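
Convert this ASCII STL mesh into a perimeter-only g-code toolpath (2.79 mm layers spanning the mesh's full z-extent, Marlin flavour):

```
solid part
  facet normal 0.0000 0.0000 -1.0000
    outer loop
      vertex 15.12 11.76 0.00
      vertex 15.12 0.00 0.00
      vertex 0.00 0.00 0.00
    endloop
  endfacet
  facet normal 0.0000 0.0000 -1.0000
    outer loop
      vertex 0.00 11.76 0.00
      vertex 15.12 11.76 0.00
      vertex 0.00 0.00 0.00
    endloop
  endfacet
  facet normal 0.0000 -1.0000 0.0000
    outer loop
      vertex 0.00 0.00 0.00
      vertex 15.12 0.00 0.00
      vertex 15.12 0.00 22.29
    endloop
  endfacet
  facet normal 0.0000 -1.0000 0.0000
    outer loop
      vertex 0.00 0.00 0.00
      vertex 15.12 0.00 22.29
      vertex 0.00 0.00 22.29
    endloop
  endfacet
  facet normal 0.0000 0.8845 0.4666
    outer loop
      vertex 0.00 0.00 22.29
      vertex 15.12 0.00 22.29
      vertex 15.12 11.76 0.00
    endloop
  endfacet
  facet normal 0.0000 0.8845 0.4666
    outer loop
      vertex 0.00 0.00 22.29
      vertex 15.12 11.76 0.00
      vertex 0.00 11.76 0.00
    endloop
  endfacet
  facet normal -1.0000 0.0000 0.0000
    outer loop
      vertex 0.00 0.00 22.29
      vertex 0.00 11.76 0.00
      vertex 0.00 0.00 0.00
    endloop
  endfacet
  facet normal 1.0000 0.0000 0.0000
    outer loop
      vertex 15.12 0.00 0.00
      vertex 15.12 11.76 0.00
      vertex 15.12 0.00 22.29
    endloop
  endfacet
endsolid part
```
; perimeter-only toolpath
G21 ; units = mm
G90 ; absolute positioning
G28 ; home
; layer 1
G0 Z2.79
G0 X0.00 Y0.00
G1 X15.12 Y0.00
G1 X15.12 Y10.29
G1 X0.00 Y10.29
G1 X0.00 Y0.00
; layer 2
G0 Z5.57
G0 X0.00 Y0.00
G1 X15.12 Y0.00
G1 X15.12 Y8.82
G1 X0.00 Y8.82
G1 X0.00 Y0.00
; layer 3
G0 Z8.36
G0 X0.00 Y0.00
G1 X15.12 Y0.00
G1 X15.12 Y7.35
G1 X0.00 Y7.35
G1 X0.00 Y0.00
; layer 4
G0 Z11.14
G0 X0.00 Y0.00
G1 X15.12 Y0.00
G1 X15.12 Y5.88
G1 X0.00 Y5.88
G1 X0.00 Y0.00
; layer 5
G0 Z13.93
G0 X0.00 Y0.00
G1 X15.12 Y0.00
G1 X15.12 Y4.41
G1 X0.00 Y4.41
G1 X0.00 Y0.00
; layer 6
G0 Z16.72
G0 X0.00 Y0.00
G1 X15.12 Y0.00
G1 X15.12 Y2.94
G1 X0.00 Y2.94
G1 X0.00 Y0.00
; layer 7
G0 Z19.50
G0 X0.00 Y0.00
G1 X15.12 Y0.00
G1 X15.12 Y1.47
G1 X0.00 Y1.47
G1 X0.00 Y0.00
M2 ; end

The solid is a wedge (ramp): 15.1 × 11.8 mm base, rising to 22.3 mm along the y=0 edge and sloping linearly to z=0 at y=11.8. Slicing at Δz = 2.79 mm — 8 equal slices spanning the solid's height, so layer i sits at z = i·h/8 — gives 7 non-empty perimeters. Each is a 4-segment closed polygon; G0 lifts to the layer z and rapids to the start vertex, then G1 traces the edges. The cross-section shrinks linearly with z (the slice at the apex is degenerate and omitted).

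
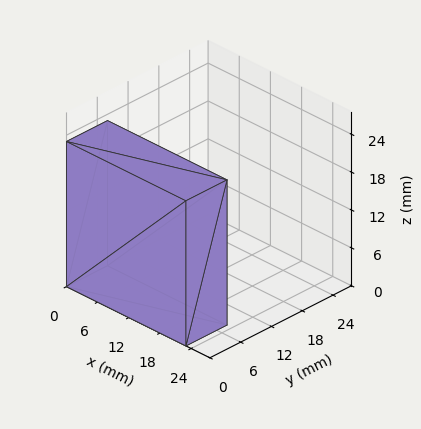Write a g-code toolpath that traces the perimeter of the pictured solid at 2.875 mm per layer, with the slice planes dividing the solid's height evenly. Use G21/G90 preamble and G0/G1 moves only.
Reading the render: the shape is a rectangular box, roughly 23 × 8 mm footprint and 23 mm tall (dimensions read to the nearest mm from the axis ticks). For the g-code, the solid's height is divided into equal slices at the stated Δz and each level perimeter traced with G1 moves after a G0 lift.

; perimeter-only toolpath
G21 ; units = mm
G90 ; absolute positioning
G28 ; home
; layer 1
G0 Z2.875
G0 X0.000 Y0.000
G1 X23.000 Y0.000
G1 X23.000 Y8.000
G1 X0.000 Y8.000
G1 X0.000 Y0.000
; layer 2
G0 Z5.750
G0 X0.000 Y0.000
G1 X23.000 Y0.000
G1 X23.000 Y8.000
G1 X0.000 Y8.000
G1 X0.000 Y0.000
; layer 3
G0 Z8.625
G0 X0.000 Y0.000
G1 X23.000 Y0.000
G1 X23.000 Y8.000
G1 X0.000 Y8.000
G1 X0.000 Y0.000
; layer 4
G0 Z11.500
G0 X0.000 Y0.000
G1 X23.000 Y0.000
G1 X23.000 Y8.000
G1 X0.000 Y8.000
G1 X0.000 Y0.000
; layer 5
G0 Z14.375
G0 X0.000 Y0.000
G1 X23.000 Y0.000
G1 X23.000 Y8.000
G1 X0.000 Y8.000
G1 X0.000 Y0.000
; layer 6
G0 Z17.250
G0 X0.000 Y0.000
G1 X23.000 Y0.000
G1 X23.000 Y8.000
G1 X0.000 Y8.000
G1 X0.000 Y0.000
; layer 7
G0 Z20.125
G0 X0.000 Y0.000
G1 X23.000 Y0.000
G1 X23.000 Y8.000
G1 X0.000 Y8.000
G1 X0.000 Y0.000
; layer 8
G0 Z23.000
G0 X0.000 Y0.000
G1 X23.000 Y0.000
G1 X23.000 Y8.000
G1 X0.000 Y8.000
G1 X0.000 Y0.000
M2 ; end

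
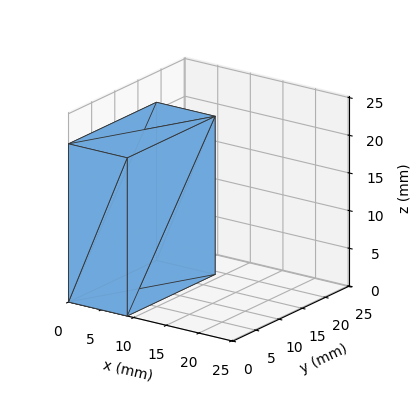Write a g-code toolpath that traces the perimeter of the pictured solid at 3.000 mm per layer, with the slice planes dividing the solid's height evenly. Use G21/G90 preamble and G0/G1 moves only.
Reading the render: the shape is a rectangular box, roughly 9 × 19 mm footprint and 21 mm tall (dimensions read to the nearest mm from the axis ticks). For the g-code, the solid's height is divided into equal slices at the stated Δz and each level perimeter traced with G1 moves after a G0 lift.

; perimeter-only toolpath
G21 ; units = mm
G90 ; absolute positioning
G28 ; home
; layer 1
G0 Z3.000
G0 X0.000 Y0.000
G1 X9.000 Y0.000
G1 X9.000 Y19.000
G1 X0.000 Y19.000
G1 X0.000 Y0.000
; layer 2
G0 Z6.000
G0 X0.000 Y0.000
G1 X9.000 Y0.000
G1 X9.000 Y19.000
G1 X0.000 Y19.000
G1 X0.000 Y0.000
; layer 3
G0 Z9.000
G0 X0.000 Y0.000
G1 X9.000 Y0.000
G1 X9.000 Y19.000
G1 X0.000 Y19.000
G1 X0.000 Y0.000
; layer 4
G0 Z12.000
G0 X0.000 Y0.000
G1 X9.000 Y0.000
G1 X9.000 Y19.000
G1 X0.000 Y19.000
G1 X0.000 Y0.000
; layer 5
G0 Z15.000
G0 X0.000 Y0.000
G1 X9.000 Y0.000
G1 X9.000 Y19.000
G1 X0.000 Y19.000
G1 X0.000 Y0.000
; layer 6
G0 Z18.000
G0 X0.000 Y0.000
G1 X9.000 Y0.000
G1 X9.000 Y19.000
G1 X0.000 Y19.000
G1 X0.000 Y0.000
; layer 7
G0 Z21.000
G0 X0.000 Y0.000
G1 X9.000 Y0.000
G1 X9.000 Y19.000
G1 X0.000 Y19.000
G1 X0.000 Y0.000
M2 ; end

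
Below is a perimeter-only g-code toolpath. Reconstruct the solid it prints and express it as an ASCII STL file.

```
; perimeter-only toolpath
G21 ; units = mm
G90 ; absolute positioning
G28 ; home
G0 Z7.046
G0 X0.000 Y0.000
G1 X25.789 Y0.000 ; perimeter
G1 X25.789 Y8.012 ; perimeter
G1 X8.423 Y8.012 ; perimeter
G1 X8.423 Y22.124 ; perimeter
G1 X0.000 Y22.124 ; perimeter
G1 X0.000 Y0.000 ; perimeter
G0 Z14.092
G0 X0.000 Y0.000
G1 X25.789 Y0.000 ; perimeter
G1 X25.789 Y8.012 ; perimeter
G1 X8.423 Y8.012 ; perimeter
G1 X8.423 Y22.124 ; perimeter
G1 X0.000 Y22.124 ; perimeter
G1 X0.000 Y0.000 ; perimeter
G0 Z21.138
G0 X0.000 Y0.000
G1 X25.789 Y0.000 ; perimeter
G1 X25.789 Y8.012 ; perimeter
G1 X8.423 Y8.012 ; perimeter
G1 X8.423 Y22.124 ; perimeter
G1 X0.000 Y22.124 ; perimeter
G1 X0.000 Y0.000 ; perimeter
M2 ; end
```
solid part
  facet normal 0.0000 0.0000 -1.0000
    outer loop
      vertex 25.789 8.012 0.000
      vertex 25.789 0.000 0.000
      vertex 0.000 0.000 0.000
    endloop
  endfacet
  facet normal 0.0000 0.0000 -1.0000
    outer loop
      vertex 8.423 8.012 0.000
      vertex 25.789 8.012 0.000
      vertex 0.000 0.000 0.000
    endloop
  endfacet
  facet normal 0.0000 0.0000 -1.0000
    outer loop
      vertex 8.423 22.124 0.000
      vertex 8.423 8.012 0.000
      vertex 0.000 0.000 0.000
    endloop
  endfacet
  facet normal 0.0000 0.0000 -1.0000
    outer loop
      vertex 0.000 22.124 0.000
      vertex 8.423 22.124 0.000
      vertex 0.000 0.000 0.000
    endloop
  endfacet
  facet normal 0.0000 0.0000 1.0000
    outer loop
      vertex 0.000 0.000 21.138
      vertex 25.789 0.000 21.138
      vertex 25.789 8.012 21.138
    endloop
  endfacet
  facet normal 0.0000 0.0000 1.0000
    outer loop
      vertex 0.000 0.000 21.138
      vertex 25.789 8.012 21.138
      vertex 8.423 8.012 21.138
    endloop
  endfacet
  facet normal 0.0000 0.0000 1.0000
    outer loop
      vertex 0.000 0.000 21.138
      vertex 8.423 8.012 21.138
      vertex 8.423 22.124 21.138
    endloop
  endfacet
  facet normal 0.0000 0.0000 1.0000
    outer loop
      vertex 0.000 0.000 21.138
      vertex 8.423 22.124 21.138
      vertex 0.000 22.124 21.138
    endloop
  endfacet
  facet normal 0.0000 -1.0000 0.0000
    outer loop
      vertex 0.000 0.000 0.000
      vertex 25.789 0.000 0.000
      vertex 25.789 0.000 21.138
    endloop
  endfacet
  facet normal 0.0000 -1.0000 0.0000
    outer loop
      vertex 0.000 0.000 0.000
      vertex 25.789 0.000 21.138
      vertex 0.000 0.000 21.138
    endloop
  endfacet
  facet normal 1.0000 0.0000 0.0000
    outer loop
      vertex 25.789 0.000 0.000
      vertex 25.789 8.012 0.000
      vertex 25.789 8.012 21.138
    endloop
  endfacet
  facet normal 1.0000 0.0000 0.0000
    outer loop
      vertex 25.789 0.000 0.000
      vertex 25.789 8.012 21.138
      vertex 25.789 0.000 21.138
    endloop
  endfacet
  facet normal 0.0000 1.0000 0.0000
    outer loop
      vertex 25.789 8.012 0.000
      vertex 8.423 8.012 0.000
      vertex 8.423 8.012 21.138
    endloop
  endfacet
  facet normal 0.0000 1.0000 0.0000
    outer loop
      vertex 25.789 8.012 0.000
      vertex 8.423 8.012 21.138
      vertex 25.789 8.012 21.138
    endloop
  endfacet
  facet normal 1.0000 0.0000 0.0000
    outer loop
      vertex 8.423 8.012 0.000
      vertex 8.423 22.124 0.000
      vertex 8.423 22.124 21.138
    endloop
  endfacet
  facet normal 1.0000 0.0000 0.0000
    outer loop
      vertex 8.423 8.012 0.000
      vertex 8.423 22.124 21.138
      vertex 8.423 8.012 21.138
    endloop
  endfacet
  facet normal 0.0000 1.0000 0.0000
    outer loop
      vertex 8.423 22.124 0.000
      vertex 0.000 22.124 0.000
      vertex 0.000 22.124 21.138
    endloop
  endfacet
  facet normal 0.0000 1.0000 0.0000
    outer loop
      vertex 8.423 22.124 0.000
      vertex 0.000 22.124 21.138
      vertex 8.423 22.124 21.138
    endloop
  endfacet
  facet normal -1.0000 0.0000 0.0000
    outer loop
      vertex 0.000 22.124 0.000
      vertex 0.000 0.000 0.000
      vertex 0.000 0.000 21.138
    endloop
  endfacet
  facet normal -1.0000 0.0000 0.0000
    outer loop
      vertex 0.000 22.124 0.000
      vertex 0.000 0.000 21.138
      vertex 0.000 22.124 21.138
    endloop
  endfacet
endsolid part

The G0 Z moves step by Δz≈7.046 mm. Every layer's G1 loop is the same polygon, so the solid is a straight extrusion of it from z=0 to z≈21.1. Closing with flat bottom and top caps and triangulating gives 20 facets — an L-shaped prism: outer 25.8 × 22.1 mm, arm thicknesses ≈ 8.01 mm (horizontal) and 8.42 mm (vertical), extruded 21.1 mm in z.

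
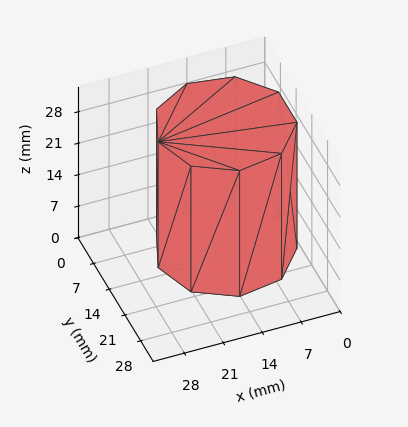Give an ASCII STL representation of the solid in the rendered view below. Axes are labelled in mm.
Reading the render: the shape is a regular 9-sided prism (a cylinder approximated with 9 flat sides), circumscribed radius ≈ 12 mm, height ≈ 28 mm (dimensions read to the nearest mm from the axis ticks). For the STL, each face is triangulated and given an outward normal.

solid part
  facet normal 0.0000 0.0000 -1.0000
    outer loop
      vertex 14.1 23.8 0.0
      vertex 21.2 19.7 0.0
      vertex 24.0 12.0 0.0
    endloop
  endfacet
  facet normal 0.0000 0.0000 -1.0000
    outer loop
      vertex 6.0 22.4 0.0
      vertex 14.1 23.8 0.0
      vertex 24.0 12.0 0.0
    endloop
  endfacet
  facet normal 0.0000 0.0000 -1.0000
    outer loop
      vertex 0.7 16.1 0.0
      vertex 6.0 22.4 0.0
      vertex 24.0 12.0 0.0
    endloop
  endfacet
  facet normal 0.0000 0.0000 -1.0000
    outer loop
      vertex 0.7 7.9 0.0
      vertex 0.7 16.1 0.0
      vertex 24.0 12.0 0.0
    endloop
  endfacet
  facet normal 0.0000 0.0000 -1.0000
    outer loop
      vertex 6.0 1.6 0.0
      vertex 0.7 7.9 0.0
      vertex 24.0 12.0 0.0
    endloop
  endfacet
  facet normal 0.0000 0.0000 -1.0000
    outer loop
      vertex 14.1 0.2 0.0
      vertex 6.0 1.6 0.0
      vertex 24.0 12.0 0.0
    endloop
  endfacet
  facet normal 0.0000 0.0000 -1.0000
    outer loop
      vertex 21.2 4.3 0.0
      vertex 14.1 0.2 0.0
      vertex 24.0 12.0 0.0
    endloop
  endfacet
  facet normal 0.0000 0.0000 1.0000
    outer loop
      vertex 24.0 12.0 28.0
      vertex 21.2 19.7 28.0
      vertex 14.1 23.8 28.0
    endloop
  endfacet
  facet normal 0.0000 0.0000 1.0000
    outer loop
      vertex 24.0 12.0 28.0
      vertex 14.1 23.8 28.0
      vertex 6.0 22.4 28.0
    endloop
  endfacet
  facet normal 0.0000 0.0000 1.0000
    outer loop
      vertex 24.0 12.0 28.0
      vertex 6.0 22.4 28.0
      vertex 0.7 16.1 28.0
    endloop
  endfacet
  facet normal 0.0000 0.0000 1.0000
    outer loop
      vertex 24.0 12.0 28.0
      vertex 0.7 16.1 28.0
      vertex 0.7 7.9 28.0
    endloop
  endfacet
  facet normal 0.0000 0.0000 1.0000
    outer loop
      vertex 24.0 12.0 28.0
      vertex 0.7 7.9 28.0
      vertex 6.0 1.6 28.0
    endloop
  endfacet
  facet normal 0.0000 0.0000 1.0000
    outer loop
      vertex 24.0 12.0 28.0
      vertex 6.0 1.6 28.0
      vertex 14.1 0.2 28.0
    endloop
  endfacet
  facet normal 0.0000 0.0000 1.0000
    outer loop
      vertex 24.0 12.0 28.0
      vertex 14.1 0.2 28.0
      vertex 21.2 4.3 28.0
    endloop
  endfacet
  facet normal 0.9398 0.3417 0.0000
    outer loop
      vertex 24.0 12.0 0.0
      vertex 21.2 19.7 0.0
      vertex 21.2 19.7 28.0
    endloop
  endfacet
  facet normal 0.9398 0.3417 0.0000
    outer loop
      vertex 24.0 12.0 0.0
      vertex 21.2 19.7 28.0
      vertex 24.0 12.0 28.0
    endloop
  endfacet
  facet normal 0.5001 0.8660 0.0000
    outer loop
      vertex 21.2 19.7 0.0
      vertex 14.1 23.8 0.0
      vertex 14.1 23.8 28.0
    endloop
  endfacet
  facet normal 0.5001 0.8660 0.0000
    outer loop
      vertex 21.2 19.7 0.0
      vertex 14.1 23.8 28.0
      vertex 21.2 19.7 28.0
    endloop
  endfacet
  facet normal -0.1703 0.9854 0.0000
    outer loop
      vertex 14.1 23.8 0.0
      vertex 6.0 22.4 0.0
      vertex 6.0 22.4 28.0
    endloop
  endfacet
  facet normal -0.1703 0.9854 0.0000
    outer loop
      vertex 14.1 23.8 0.0
      vertex 6.0 22.4 28.0
      vertex 14.1 23.8 28.0
    endloop
  endfacet
  facet normal -0.7652 0.6438 0.0000
    outer loop
      vertex 6.0 22.4 0.0
      vertex 0.7 16.1 0.0
      vertex 0.7 16.1 28.0
    endloop
  endfacet
  facet normal -0.7652 0.6438 0.0000
    outer loop
      vertex 6.0 22.4 0.0
      vertex 0.7 16.1 28.0
      vertex 6.0 22.4 28.0
    endloop
  endfacet
  facet normal -1.0000 0.0000 0.0000
    outer loop
      vertex 0.7 16.1 0.0
      vertex 0.7 7.9 0.0
      vertex 0.7 7.9 28.0
    endloop
  endfacet
  facet normal -1.0000 0.0000 0.0000
    outer loop
      vertex 0.7 16.1 0.0
      vertex 0.7 7.9 28.0
      vertex 0.7 16.1 28.0
    endloop
  endfacet
  facet normal -0.7652 -0.6438 0.0000
    outer loop
      vertex 0.7 7.9 0.0
      vertex 6.0 1.6 0.0
      vertex 6.0 1.6 28.0
    endloop
  endfacet
  facet normal -0.7652 -0.6438 0.0000
    outer loop
      vertex 0.7 7.9 0.0
      vertex 6.0 1.6 28.0
      vertex 0.7 7.9 28.0
    endloop
  endfacet
  facet normal -0.1703 -0.9854 0.0000
    outer loop
      vertex 6.0 1.6 0.0
      vertex 14.1 0.2 0.0
      vertex 14.1 0.2 28.0
    endloop
  endfacet
  facet normal -0.1703 -0.9854 0.0000
    outer loop
      vertex 6.0 1.6 0.0
      vertex 14.1 0.2 28.0
      vertex 6.0 1.6 28.0
    endloop
  endfacet
  facet normal 0.5001 -0.8660 0.0000
    outer loop
      vertex 14.1 0.2 0.0
      vertex 21.2 4.3 0.0
      vertex 21.2 4.3 28.0
    endloop
  endfacet
  facet normal 0.5001 -0.8660 0.0000
    outer loop
      vertex 14.1 0.2 0.0
      vertex 21.2 4.3 28.0
      vertex 14.1 0.2 28.0
    endloop
  endfacet
  facet normal 0.9398 -0.3417 0.0000
    outer loop
      vertex 21.2 4.3 0.0
      vertex 24.0 12.0 0.0
      vertex 24.0 12.0 28.0
    endloop
  endfacet
  facet normal 0.9398 -0.3417 0.0000
    outer loop
      vertex 21.2 4.3 0.0
      vertex 24.0 12.0 28.0
      vertex 21.2 4.3 28.0
    endloop
  endfacet
endsolid part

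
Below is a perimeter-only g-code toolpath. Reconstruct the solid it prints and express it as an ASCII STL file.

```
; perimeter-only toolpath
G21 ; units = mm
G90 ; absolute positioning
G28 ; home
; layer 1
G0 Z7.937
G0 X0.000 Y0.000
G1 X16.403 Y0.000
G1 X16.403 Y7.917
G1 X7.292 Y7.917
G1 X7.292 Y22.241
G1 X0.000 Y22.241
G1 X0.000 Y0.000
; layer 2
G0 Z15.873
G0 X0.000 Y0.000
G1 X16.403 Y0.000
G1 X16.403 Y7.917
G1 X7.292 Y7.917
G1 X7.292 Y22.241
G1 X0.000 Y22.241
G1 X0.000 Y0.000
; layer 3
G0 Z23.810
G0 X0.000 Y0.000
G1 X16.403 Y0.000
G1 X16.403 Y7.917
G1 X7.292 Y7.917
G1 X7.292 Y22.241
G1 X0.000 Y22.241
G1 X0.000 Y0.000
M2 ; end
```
solid part
  facet normal 0.0000 0.0000 -1.0000
    outer loop
      vertex 16.403 7.917 0.000
      vertex 16.403 0.000 0.000
      vertex 0.000 0.000 0.000
    endloop
  endfacet
  facet normal 0.0000 0.0000 -1.0000
    outer loop
      vertex 7.292 7.917 0.000
      vertex 16.403 7.917 0.000
      vertex 0.000 0.000 0.000
    endloop
  endfacet
  facet normal 0.0000 0.0000 -1.0000
    outer loop
      vertex 7.292 22.241 0.000
      vertex 7.292 7.917 0.000
      vertex 0.000 0.000 0.000
    endloop
  endfacet
  facet normal 0.0000 0.0000 -1.0000
    outer loop
      vertex 0.000 22.241 0.000
      vertex 7.292 22.241 0.000
      vertex 0.000 0.000 0.000
    endloop
  endfacet
  facet normal 0.0000 0.0000 1.0000
    outer loop
      vertex 0.000 0.000 23.810
      vertex 16.403 0.000 23.810
      vertex 16.403 7.917 23.810
    endloop
  endfacet
  facet normal 0.0000 0.0000 1.0000
    outer loop
      vertex 0.000 0.000 23.810
      vertex 16.403 7.917 23.810
      vertex 7.292 7.917 23.810
    endloop
  endfacet
  facet normal 0.0000 0.0000 1.0000
    outer loop
      vertex 0.000 0.000 23.810
      vertex 7.292 7.917 23.810
      vertex 7.292 22.241 23.810
    endloop
  endfacet
  facet normal 0.0000 0.0000 1.0000
    outer loop
      vertex 0.000 0.000 23.810
      vertex 7.292 22.241 23.810
      vertex 0.000 22.241 23.810
    endloop
  endfacet
  facet normal 0.0000 -1.0000 0.0000
    outer loop
      vertex 0.000 0.000 0.000
      vertex 16.403 0.000 0.000
      vertex 16.403 0.000 23.810
    endloop
  endfacet
  facet normal 0.0000 -1.0000 0.0000
    outer loop
      vertex 0.000 0.000 0.000
      vertex 16.403 0.000 23.810
      vertex 0.000 0.000 23.810
    endloop
  endfacet
  facet normal 1.0000 0.0000 0.0000
    outer loop
      vertex 16.403 0.000 0.000
      vertex 16.403 7.917 0.000
      vertex 16.403 7.917 23.810
    endloop
  endfacet
  facet normal 1.0000 0.0000 0.0000
    outer loop
      vertex 16.403 0.000 0.000
      vertex 16.403 7.917 23.810
      vertex 16.403 0.000 23.810
    endloop
  endfacet
  facet normal 0.0000 1.0000 0.0000
    outer loop
      vertex 16.403 7.917 0.000
      vertex 7.292 7.917 0.000
      vertex 7.292 7.917 23.810
    endloop
  endfacet
  facet normal 0.0000 1.0000 0.0000
    outer loop
      vertex 16.403 7.917 0.000
      vertex 7.292 7.917 23.810
      vertex 16.403 7.917 23.810
    endloop
  endfacet
  facet normal 1.0000 0.0000 0.0000
    outer loop
      vertex 7.292 7.917 0.000
      vertex 7.292 22.241 0.000
      vertex 7.292 22.241 23.810
    endloop
  endfacet
  facet normal 1.0000 0.0000 0.0000
    outer loop
      vertex 7.292 7.917 0.000
      vertex 7.292 22.241 23.810
      vertex 7.292 7.917 23.810
    endloop
  endfacet
  facet normal 0.0000 1.0000 0.0000
    outer loop
      vertex 7.292 22.241 0.000
      vertex 0.000 22.241 0.000
      vertex 0.000 22.241 23.810
    endloop
  endfacet
  facet normal 0.0000 1.0000 0.0000
    outer loop
      vertex 7.292 22.241 0.000
      vertex 0.000 22.241 23.810
      vertex 7.292 22.241 23.810
    endloop
  endfacet
  facet normal -1.0000 0.0000 0.0000
    outer loop
      vertex 0.000 22.241 0.000
      vertex 0.000 0.000 0.000
      vertex 0.000 0.000 23.810
    endloop
  endfacet
  facet normal -1.0000 0.0000 0.0000
    outer loop
      vertex 0.000 22.241 0.000
      vertex 0.000 0.000 23.810
      vertex 0.000 22.241 23.810
    endloop
  endfacet
endsolid part

The G0 Z moves step by Δz≈7.937 mm. Every layer's G1 loop is the same polygon, so the solid is a straight extrusion of it from z=0 to z≈23.8. Closing with flat bottom and top caps and triangulating gives 20 facets — an L-shaped prism: outer 16.4 × 22.2 mm, arm thicknesses ≈ 7.92 mm (horizontal) and 7.29 mm (vertical), extruded 23.8 mm in z.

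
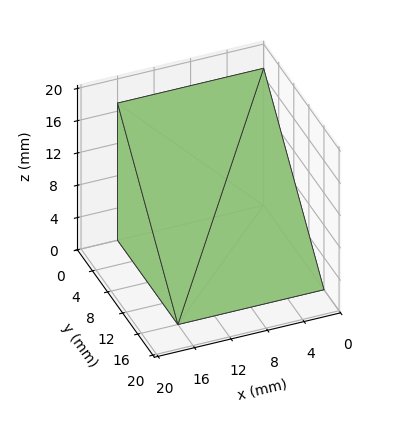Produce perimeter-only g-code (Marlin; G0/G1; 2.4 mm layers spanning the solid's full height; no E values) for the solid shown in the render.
Reading the render: the shape is a wedge (ramp): 16 × 16 mm base, rising to 17 mm along the y=0 edge and sloping linearly to z=0 at y=16 (dimensions read to the nearest mm from the axis ticks). For the g-code, the solid's height is divided into equal slices at the stated Δz and each level perimeter traced with G1 moves after a G0 lift.

; perimeter-only toolpath
G21 ; units = mm
G90 ; absolute positioning
G28 ; home
; layer 1
G0 Z2.4
G0 X0.0 Y0.0
G1 X16.0 Y0.0
G1 X16.0 Y13.7
G1 X0.0 Y13.7
G1 X0.0 Y0.0
; layer 2
G0 Z4.9
G0 X0.0 Y0.0
G1 X16.0 Y0.0
G1 X16.0 Y11.4
G1 X0.0 Y11.4
G1 X0.0 Y0.0
; layer 3
G0 Z7.3
G0 X0.0 Y0.0
G1 X16.0 Y0.0
G1 X16.0 Y9.1
G1 X0.0 Y9.1
G1 X0.0 Y0.0
; layer 4
G0 Z9.7
G0 X0.0 Y0.0
G1 X16.0 Y0.0
G1 X16.0 Y6.9
G1 X0.0 Y6.9
G1 X0.0 Y0.0
; layer 5
G0 Z12.1
G0 X0.0 Y0.0
G1 X16.0 Y0.0
G1 X16.0 Y4.6
G1 X0.0 Y4.6
G1 X0.0 Y0.0
; layer 6
G0 Z14.6
G0 X0.0 Y0.0
G1 X16.0 Y0.0
G1 X16.0 Y2.3
G1 X0.0 Y2.3
G1 X0.0 Y0.0
M2 ; end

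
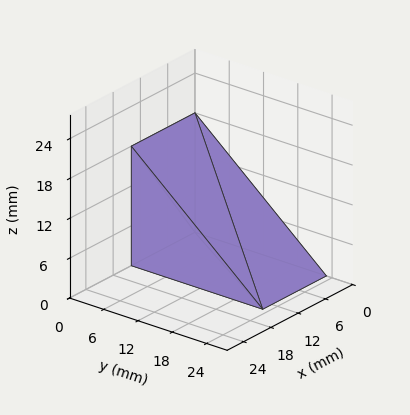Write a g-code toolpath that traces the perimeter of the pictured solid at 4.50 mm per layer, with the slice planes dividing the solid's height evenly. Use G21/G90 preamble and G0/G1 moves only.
Reading the render: the shape is a wedge (ramp): 14 × 23 mm base, rising to 18 mm along the y=0 edge and sloping linearly to z=0 at y=23 (dimensions read to the nearest mm from the axis ticks). For the g-code, the solid's height is divided into equal slices at the stated Δz and each level perimeter traced with G1 moves after a G0 lift.

; perimeter-only toolpath
G21 ; units = mm
G90 ; absolute positioning
G28 ; home
; layer 1
G0 Z4.50
G0 X0.00 Y0.00
G1 X14.00 Y0.00
G1 X14.00 Y17.25
G1 X0.00 Y17.25
G1 X0.00 Y0.00
; layer 2
G0 Z9.00
G0 X0.00 Y0.00
G1 X14.00 Y0.00
G1 X14.00 Y11.50
G1 X0.00 Y11.50
G1 X0.00 Y0.00
; layer 3
G0 Z13.50
G0 X0.00 Y0.00
G1 X14.00 Y0.00
G1 X14.00 Y5.75
G1 X0.00 Y5.75
G1 X0.00 Y0.00
M2 ; end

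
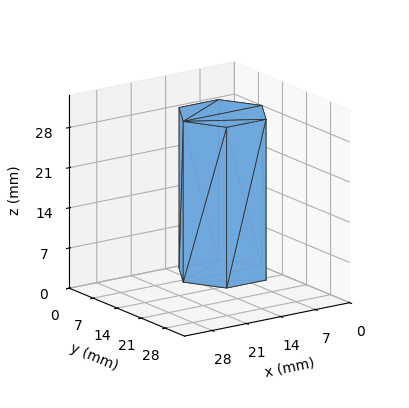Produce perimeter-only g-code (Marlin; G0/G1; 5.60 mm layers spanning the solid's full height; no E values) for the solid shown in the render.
Reading the render: the shape is a regular 6-sided prism (a cylinder approximated with 6 flat sides), circumscribed radius ≈ 8 mm, height ≈ 28 mm (dimensions read to the nearest mm from the axis ticks). For the g-code, the solid's height is divided into equal slices at the stated Δz and each level perimeter traced with G1 moves after a G0 lift.

; perimeter-only toolpath
G21 ; units = mm
G90 ; absolute positioning
G28 ; home
; layer 1
G0 Z5.60
G0 X16.00 Y8.00
G1 X12.00 Y14.93
G1 X4.00 Y14.93
G1 X0.00 Y8.00
G1 X4.00 Y1.07
G1 X12.00 Y1.07
G1 X16.00 Y8.00
; layer 2
G0 Z11.20
G0 X16.00 Y8.00
G1 X12.00 Y14.93
G1 X4.00 Y14.93
G1 X0.00 Y8.00
G1 X4.00 Y1.07
G1 X12.00 Y1.07
G1 X16.00 Y8.00
; layer 3
G0 Z16.80
G0 X16.00 Y8.00
G1 X12.00 Y14.93
G1 X4.00 Y14.93
G1 X0.00 Y8.00
G1 X4.00 Y1.07
G1 X12.00 Y1.07
G1 X16.00 Y8.00
; layer 4
G0 Z22.40
G0 X16.00 Y8.00
G1 X12.00 Y14.93
G1 X4.00 Y14.93
G1 X0.00 Y8.00
G1 X4.00 Y1.07
G1 X12.00 Y1.07
G1 X16.00 Y8.00
; layer 5
G0 Z28.00
G0 X16.00 Y8.00
G1 X12.00 Y14.93
G1 X4.00 Y14.93
G1 X0.00 Y8.00
G1 X4.00 Y1.07
G1 X12.00 Y1.07
G1 X16.00 Y8.00
M2 ; end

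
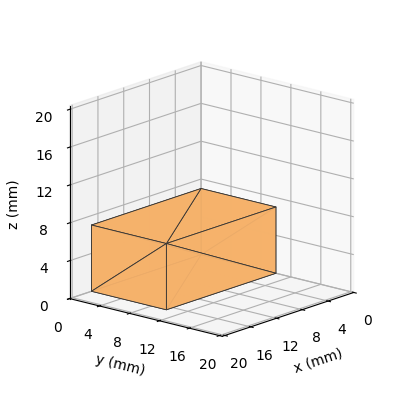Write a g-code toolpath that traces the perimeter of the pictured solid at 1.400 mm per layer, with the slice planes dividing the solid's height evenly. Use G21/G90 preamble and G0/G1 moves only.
Reading the render: the shape is a rectangular box, roughly 17 × 10 mm footprint and 7 mm tall (dimensions read to the nearest mm from the axis ticks). For the g-code, the solid's height is divided into equal slices at the stated Δz and each level perimeter traced with G1 moves after a G0 lift.

; perimeter-only toolpath
G21 ; units = mm
G90 ; absolute positioning
G28 ; home
; layer 1
G0 Z1.400
G0 X0.000 Y0.000
G1 X17.000 Y0.000
G1 X17.000 Y10.000
G1 X0.000 Y10.000
G1 X0.000 Y0.000
; layer 2
G0 Z2.800
G0 X0.000 Y0.000
G1 X17.000 Y0.000
G1 X17.000 Y10.000
G1 X0.000 Y10.000
G1 X0.000 Y0.000
; layer 3
G0 Z4.200
G0 X0.000 Y0.000
G1 X17.000 Y0.000
G1 X17.000 Y10.000
G1 X0.000 Y10.000
G1 X0.000 Y0.000
; layer 4
G0 Z5.600
G0 X0.000 Y0.000
G1 X17.000 Y0.000
G1 X17.000 Y10.000
G1 X0.000 Y10.000
G1 X0.000 Y0.000
; layer 5
G0 Z7.000
G0 X0.000 Y0.000
G1 X17.000 Y0.000
G1 X17.000 Y10.000
G1 X0.000 Y10.000
G1 X0.000 Y0.000
M2 ; end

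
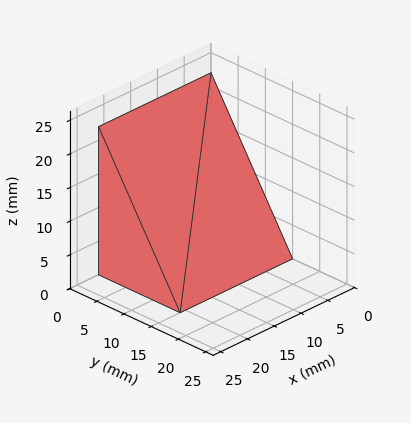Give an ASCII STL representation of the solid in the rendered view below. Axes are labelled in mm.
Reading the render: the shape is a wedge (ramp): 21 × 15 mm base, rising to 22 mm along the y=0 edge and sloping linearly to z=0 at y=15 (dimensions read to the nearest mm from the axis ticks). For the STL, each face is triangulated and given an outward normal.

solid part
  facet normal 0.0000 0.0000 -1.0000
    outer loop
      vertex 21.0 15.0 0.0
      vertex 21.0 0.0 0.0
      vertex 0.0 0.0 0.0
    endloop
  endfacet
  facet normal 0.0000 0.0000 -1.0000
    outer loop
      vertex 0.0 15.0 0.0
      vertex 21.0 15.0 0.0
      vertex 0.0 0.0 0.0
    endloop
  endfacet
  facet normal 0.0000 -1.0000 0.0000
    outer loop
      vertex 0.0 0.0 0.0
      vertex 21.0 0.0 0.0
      vertex 21.0 0.0 22.0
    endloop
  endfacet
  facet normal 0.0000 -1.0000 0.0000
    outer loop
      vertex 0.0 0.0 0.0
      vertex 21.0 0.0 22.0
      vertex 0.0 0.0 22.0
    endloop
  endfacet
  facet normal 0.0000 0.8262 0.5633
    outer loop
      vertex 0.0 0.0 22.0
      vertex 21.0 0.0 22.0
      vertex 21.0 15.0 0.0
    endloop
  endfacet
  facet normal 0.0000 0.8262 0.5633
    outer loop
      vertex 0.0 0.0 22.0
      vertex 21.0 15.0 0.0
      vertex 0.0 15.0 0.0
    endloop
  endfacet
  facet normal -1.0000 0.0000 0.0000
    outer loop
      vertex 0.0 0.0 22.0
      vertex 0.0 15.0 0.0
      vertex 0.0 0.0 0.0
    endloop
  endfacet
  facet normal 1.0000 0.0000 0.0000
    outer loop
      vertex 21.0 0.0 0.0
      vertex 21.0 15.0 0.0
      vertex 21.0 0.0 22.0
    endloop
  endfacet
endsolid part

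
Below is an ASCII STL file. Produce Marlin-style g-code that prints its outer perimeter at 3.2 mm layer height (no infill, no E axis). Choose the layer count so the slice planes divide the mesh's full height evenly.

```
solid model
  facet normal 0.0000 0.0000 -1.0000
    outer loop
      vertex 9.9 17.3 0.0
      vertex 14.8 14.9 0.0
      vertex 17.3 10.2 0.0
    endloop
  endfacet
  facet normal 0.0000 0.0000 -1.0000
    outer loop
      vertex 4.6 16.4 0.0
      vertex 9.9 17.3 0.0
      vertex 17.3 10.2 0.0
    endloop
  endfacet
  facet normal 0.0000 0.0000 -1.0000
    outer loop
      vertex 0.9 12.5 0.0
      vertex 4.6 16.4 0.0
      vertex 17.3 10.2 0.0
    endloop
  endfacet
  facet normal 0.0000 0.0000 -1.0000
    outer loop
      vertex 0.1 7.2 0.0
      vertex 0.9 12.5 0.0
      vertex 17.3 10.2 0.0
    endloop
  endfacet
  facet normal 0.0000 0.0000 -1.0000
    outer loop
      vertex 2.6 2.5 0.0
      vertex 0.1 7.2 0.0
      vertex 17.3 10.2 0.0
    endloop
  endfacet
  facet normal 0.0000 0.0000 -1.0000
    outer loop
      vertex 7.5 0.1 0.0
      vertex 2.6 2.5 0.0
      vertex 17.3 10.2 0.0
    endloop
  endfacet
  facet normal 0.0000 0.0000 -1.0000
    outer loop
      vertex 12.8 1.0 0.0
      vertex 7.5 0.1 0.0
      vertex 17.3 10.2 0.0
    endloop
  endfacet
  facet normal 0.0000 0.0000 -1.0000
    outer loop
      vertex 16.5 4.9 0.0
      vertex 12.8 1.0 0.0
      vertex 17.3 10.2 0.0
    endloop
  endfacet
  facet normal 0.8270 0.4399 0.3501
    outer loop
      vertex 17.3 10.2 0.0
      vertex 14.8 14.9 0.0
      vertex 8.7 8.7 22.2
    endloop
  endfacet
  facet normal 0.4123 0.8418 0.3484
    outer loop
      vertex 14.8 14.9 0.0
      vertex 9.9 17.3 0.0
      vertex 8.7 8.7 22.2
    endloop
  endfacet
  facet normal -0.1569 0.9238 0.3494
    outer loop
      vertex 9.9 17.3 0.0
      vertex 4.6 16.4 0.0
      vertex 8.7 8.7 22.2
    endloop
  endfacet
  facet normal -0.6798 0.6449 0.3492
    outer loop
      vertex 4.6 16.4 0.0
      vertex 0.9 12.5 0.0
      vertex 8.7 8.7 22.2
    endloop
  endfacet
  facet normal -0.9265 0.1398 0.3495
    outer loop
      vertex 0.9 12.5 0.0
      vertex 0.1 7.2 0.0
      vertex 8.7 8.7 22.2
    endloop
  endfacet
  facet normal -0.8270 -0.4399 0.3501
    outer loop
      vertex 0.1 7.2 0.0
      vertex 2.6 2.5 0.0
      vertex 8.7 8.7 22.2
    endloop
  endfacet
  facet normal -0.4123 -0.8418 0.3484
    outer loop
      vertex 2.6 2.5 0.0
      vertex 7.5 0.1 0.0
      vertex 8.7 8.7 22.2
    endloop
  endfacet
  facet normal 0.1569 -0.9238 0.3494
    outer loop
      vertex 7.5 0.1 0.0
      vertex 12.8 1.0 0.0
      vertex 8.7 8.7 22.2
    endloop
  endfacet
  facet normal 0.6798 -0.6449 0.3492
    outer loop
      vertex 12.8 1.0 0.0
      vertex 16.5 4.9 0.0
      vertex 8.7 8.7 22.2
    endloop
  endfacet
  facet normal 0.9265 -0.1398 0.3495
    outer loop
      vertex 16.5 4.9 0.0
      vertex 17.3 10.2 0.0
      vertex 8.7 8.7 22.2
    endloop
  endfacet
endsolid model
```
; perimeter-only toolpath
G21 ; units = mm
G90 ; absolute positioning
G28 ; home
; layer 1
G0 Z3.2
G0 X16.1 Y10.0
G1 X13.9 Y14.0
G1 X9.7 Y16.1
G1 X5.2 Y15.3
G1 X2.0 Y12.0
G1 X1.3 Y7.4
G1 X3.5 Y3.4
G1 X7.7 Y1.3
G1 X12.2 Y2.1
G1 X15.4 Y5.4
G1 X16.1 Y10.0
; layer 2
G0 Z6.3
G0 X14.8 Y9.8
G1 X13.1 Y13.1
G1 X9.6 Y14.8
G1 X5.8 Y14.2
G1 X3.1 Y11.4
G1 X2.6 Y7.6
G1 X4.3 Y4.3
G1 X7.8 Y2.6
G1 X11.6 Y3.2
G1 X14.3 Y6.0
G1 X14.8 Y9.8
; layer 3
G0 Z9.5
G0 X13.6 Y9.6
G1 X12.2 Y12.2
G1 X9.4 Y13.6
G1 X6.4 Y13.1
G1 X4.2 Y10.9
G1 X3.8 Y7.8
G1 X5.2 Y5.2
G1 X8.0 Y3.8
G1 X11.0 Y4.3
G1 X13.2 Y6.5
G1 X13.6 Y9.6
; layer 4
G0 Z12.7
G0 X12.4 Y9.3
G1 X11.3 Y11.4
G1 X9.2 Y12.4
G1 X6.9 Y12.0
G1 X5.4 Y10.3
G1 X5.0 Y8.1
G1 X6.1 Y6.0
G1 X8.2 Y5.0
G1 X10.5 Y5.4
G1 X12.0 Y7.1
G1 X12.4 Y9.3
; layer 5
G0 Z15.9
G0 X11.2 Y9.1
G1 X10.4 Y10.5
G1 X9.0 Y11.2
G1 X7.5 Y10.9
G1 X6.5 Y9.8
G1 X6.2 Y8.3
G1 X7.0 Y6.9
G1 X8.4 Y6.2
G1 X9.9 Y6.5
G1 X10.9 Y7.6
G1 X11.2 Y9.1
; layer 6
G0 Z19.0
G0 X9.9 Y8.9
G1 X9.6 Y9.6
G1 X8.9 Y9.9
G1 X8.1 Y9.8
G1 X7.6 Y9.2
G1 X7.5 Y8.5
G1 X7.8 Y7.8
G1 X8.5 Y7.5
G1 X9.3 Y7.6
G1 X9.8 Y8.2
G1 X9.9 Y8.9
M2 ; end

The solid is a regular 10-sided pyramid, base circumscribed radius ≈ 8.7 mm, apex at z ≈ 22.2 mm. Slicing at Δz = 3.2 mm — 7 equal slices spanning the solid's height, so layer i sits at z = i·h/7 — gives 6 non-empty perimeters. Each is a 10-segment closed polygon; G0 lifts to the layer z and rapids to the start vertex, then G1 traces the edges. The cross-section shrinks linearly with z (the slice at the apex is degenerate and omitted).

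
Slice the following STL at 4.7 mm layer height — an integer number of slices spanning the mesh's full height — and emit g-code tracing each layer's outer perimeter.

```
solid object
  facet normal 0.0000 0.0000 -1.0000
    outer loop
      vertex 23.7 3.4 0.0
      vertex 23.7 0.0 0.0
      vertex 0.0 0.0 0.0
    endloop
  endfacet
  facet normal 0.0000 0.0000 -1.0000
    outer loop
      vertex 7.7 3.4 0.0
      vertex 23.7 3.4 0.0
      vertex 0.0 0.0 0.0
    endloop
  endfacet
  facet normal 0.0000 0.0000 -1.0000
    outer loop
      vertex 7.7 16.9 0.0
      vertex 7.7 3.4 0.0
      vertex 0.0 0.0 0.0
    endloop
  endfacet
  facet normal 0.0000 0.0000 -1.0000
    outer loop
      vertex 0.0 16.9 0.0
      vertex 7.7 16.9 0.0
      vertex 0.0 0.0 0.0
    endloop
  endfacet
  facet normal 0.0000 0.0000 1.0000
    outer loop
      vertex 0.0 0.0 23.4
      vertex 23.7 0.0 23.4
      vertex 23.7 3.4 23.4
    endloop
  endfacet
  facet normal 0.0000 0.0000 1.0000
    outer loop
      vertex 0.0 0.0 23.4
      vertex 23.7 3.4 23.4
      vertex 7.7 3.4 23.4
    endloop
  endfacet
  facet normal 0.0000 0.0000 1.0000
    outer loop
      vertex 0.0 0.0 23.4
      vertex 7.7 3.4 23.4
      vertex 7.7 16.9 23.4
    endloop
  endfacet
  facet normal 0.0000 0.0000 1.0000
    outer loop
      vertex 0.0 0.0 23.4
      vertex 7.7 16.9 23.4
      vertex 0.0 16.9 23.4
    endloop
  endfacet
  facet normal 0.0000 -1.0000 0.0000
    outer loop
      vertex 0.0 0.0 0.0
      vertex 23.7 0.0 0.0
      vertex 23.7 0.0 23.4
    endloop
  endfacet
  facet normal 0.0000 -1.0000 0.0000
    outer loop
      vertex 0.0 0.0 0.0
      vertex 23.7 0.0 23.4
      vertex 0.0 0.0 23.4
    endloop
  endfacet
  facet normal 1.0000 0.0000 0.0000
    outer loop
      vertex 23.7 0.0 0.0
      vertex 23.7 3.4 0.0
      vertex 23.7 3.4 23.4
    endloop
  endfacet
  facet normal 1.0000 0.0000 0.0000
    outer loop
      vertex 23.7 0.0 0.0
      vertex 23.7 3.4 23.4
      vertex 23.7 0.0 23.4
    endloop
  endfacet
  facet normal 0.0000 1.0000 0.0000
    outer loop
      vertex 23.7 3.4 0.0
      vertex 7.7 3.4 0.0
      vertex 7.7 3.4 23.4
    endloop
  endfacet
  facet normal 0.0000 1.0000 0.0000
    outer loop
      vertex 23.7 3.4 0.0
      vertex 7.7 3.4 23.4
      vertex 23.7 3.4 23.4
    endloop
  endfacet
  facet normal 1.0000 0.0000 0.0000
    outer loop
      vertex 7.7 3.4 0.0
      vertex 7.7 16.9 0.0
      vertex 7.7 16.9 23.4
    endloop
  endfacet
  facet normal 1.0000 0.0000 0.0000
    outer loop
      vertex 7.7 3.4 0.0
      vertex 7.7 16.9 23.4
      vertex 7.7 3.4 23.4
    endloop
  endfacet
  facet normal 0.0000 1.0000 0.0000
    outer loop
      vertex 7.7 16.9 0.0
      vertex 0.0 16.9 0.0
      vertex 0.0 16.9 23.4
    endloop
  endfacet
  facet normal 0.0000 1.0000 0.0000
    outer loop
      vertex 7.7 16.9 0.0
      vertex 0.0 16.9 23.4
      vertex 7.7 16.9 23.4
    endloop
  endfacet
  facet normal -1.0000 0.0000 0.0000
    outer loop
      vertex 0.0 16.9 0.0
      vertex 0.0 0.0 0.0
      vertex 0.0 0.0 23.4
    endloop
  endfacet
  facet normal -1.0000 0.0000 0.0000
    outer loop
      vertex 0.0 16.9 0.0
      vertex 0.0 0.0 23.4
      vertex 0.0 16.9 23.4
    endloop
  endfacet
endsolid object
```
; perimeter-only toolpath
G21 ; units = mm
G90 ; absolute positioning
G28 ; home
; layer 1
G0 Z4.7
G0 X0.0 Y0.0
G1 X23.7 Y0.0
G1 X23.7 Y3.4
G1 X7.7 Y3.4
G1 X7.7 Y16.9
G1 X0.0 Y16.9
G1 X0.0 Y0.0
; layer 2
G0 Z9.4
G0 X0.0 Y0.0
G1 X23.7 Y0.0
G1 X23.7 Y3.4
G1 X7.7 Y3.4
G1 X7.7 Y16.9
G1 X0.0 Y16.9
G1 X0.0 Y0.0
; layer 3
G0 Z14.0
G0 X0.0 Y0.0
G1 X23.7 Y0.0
G1 X23.7 Y3.4
G1 X7.7 Y3.4
G1 X7.7 Y16.9
G1 X0.0 Y16.9
G1 X0.0 Y0.0
; layer 4
G0 Z18.7
G0 X0.0 Y0.0
G1 X23.7 Y0.0
G1 X23.7 Y3.4
G1 X7.7 Y3.4
G1 X7.7 Y16.9
G1 X0.0 Y16.9
G1 X0.0 Y0.0
; layer 5
G0 Z23.4
G0 X0.0 Y0.0
G1 X23.7 Y0.0
G1 X23.7 Y3.4
G1 X7.7 Y3.4
G1 X7.7 Y16.9
G1 X0.0 Y16.9
G1 X0.0 Y0.0
M2 ; end

The solid is an L-shaped prism: outer 23.7 × 16.9 mm, arm thicknesses ≈ 3.4 mm (horizontal) and 7.7 mm (vertical), extruded 23.4 mm in z. Slicing at Δz = 4.7 mm — 5 equal slices spanning the solid's height, so layer i sits at z = i·h/5 — gives 5 non-empty perimeters. Each is a 6-segment closed polygon; G0 lifts to the layer z and rapids to the start vertex, then G1 traces the edges.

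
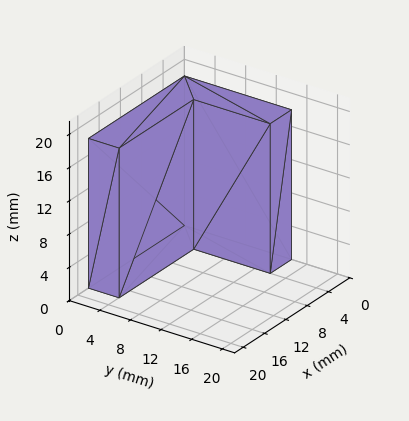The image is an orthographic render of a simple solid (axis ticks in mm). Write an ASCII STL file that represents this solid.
Reading the render: the shape is an L-shaped prism: outer 18 × 14 mm, arm thicknesses ≈ 4 mm (horizontal) and 4 mm (vertical), extruded 18 mm in z (dimensions read to the nearest mm from the axis ticks). For the STL, each face is triangulated and given an outward normal.

solid part
  facet normal 0.0000 0.0000 -1.0000
    outer loop
      vertex 18.0 4.0 0.0
      vertex 18.0 0.0 0.0
      vertex 0.0 0.0 0.0
    endloop
  endfacet
  facet normal 0.0000 0.0000 -1.0000
    outer loop
      vertex 4.0 4.0 0.0
      vertex 18.0 4.0 0.0
      vertex 0.0 0.0 0.0
    endloop
  endfacet
  facet normal 0.0000 0.0000 -1.0000
    outer loop
      vertex 4.0 14.0 0.0
      vertex 4.0 4.0 0.0
      vertex 0.0 0.0 0.0
    endloop
  endfacet
  facet normal 0.0000 0.0000 -1.0000
    outer loop
      vertex 0.0 14.0 0.0
      vertex 4.0 14.0 0.0
      vertex 0.0 0.0 0.0
    endloop
  endfacet
  facet normal 0.0000 0.0000 1.0000
    outer loop
      vertex 0.0 0.0 18.0
      vertex 18.0 0.0 18.0
      vertex 18.0 4.0 18.0
    endloop
  endfacet
  facet normal 0.0000 0.0000 1.0000
    outer loop
      vertex 0.0 0.0 18.0
      vertex 18.0 4.0 18.0
      vertex 4.0 4.0 18.0
    endloop
  endfacet
  facet normal 0.0000 0.0000 1.0000
    outer loop
      vertex 0.0 0.0 18.0
      vertex 4.0 4.0 18.0
      vertex 4.0 14.0 18.0
    endloop
  endfacet
  facet normal 0.0000 0.0000 1.0000
    outer loop
      vertex 0.0 0.0 18.0
      vertex 4.0 14.0 18.0
      vertex 0.0 14.0 18.0
    endloop
  endfacet
  facet normal 0.0000 -1.0000 0.0000
    outer loop
      vertex 0.0 0.0 0.0
      vertex 18.0 0.0 0.0
      vertex 18.0 0.0 18.0
    endloop
  endfacet
  facet normal 0.0000 -1.0000 0.0000
    outer loop
      vertex 0.0 0.0 0.0
      vertex 18.0 0.0 18.0
      vertex 0.0 0.0 18.0
    endloop
  endfacet
  facet normal 1.0000 0.0000 0.0000
    outer loop
      vertex 18.0 0.0 0.0
      vertex 18.0 4.0 0.0
      vertex 18.0 4.0 18.0
    endloop
  endfacet
  facet normal 1.0000 0.0000 0.0000
    outer loop
      vertex 18.0 0.0 0.0
      vertex 18.0 4.0 18.0
      vertex 18.0 0.0 18.0
    endloop
  endfacet
  facet normal 0.0000 1.0000 0.0000
    outer loop
      vertex 18.0 4.0 0.0
      vertex 4.0 4.0 0.0
      vertex 4.0 4.0 18.0
    endloop
  endfacet
  facet normal 0.0000 1.0000 0.0000
    outer loop
      vertex 18.0 4.0 0.0
      vertex 4.0 4.0 18.0
      vertex 18.0 4.0 18.0
    endloop
  endfacet
  facet normal 1.0000 0.0000 0.0000
    outer loop
      vertex 4.0 4.0 0.0
      vertex 4.0 14.0 0.0
      vertex 4.0 14.0 18.0
    endloop
  endfacet
  facet normal 1.0000 0.0000 0.0000
    outer loop
      vertex 4.0 4.0 0.0
      vertex 4.0 14.0 18.0
      vertex 4.0 4.0 18.0
    endloop
  endfacet
  facet normal 0.0000 1.0000 0.0000
    outer loop
      vertex 4.0 14.0 0.0
      vertex 0.0 14.0 0.0
      vertex 0.0 14.0 18.0
    endloop
  endfacet
  facet normal 0.0000 1.0000 0.0000
    outer loop
      vertex 4.0 14.0 0.0
      vertex 0.0 14.0 18.0
      vertex 4.0 14.0 18.0
    endloop
  endfacet
  facet normal -1.0000 0.0000 0.0000
    outer loop
      vertex 0.0 14.0 0.0
      vertex 0.0 0.0 0.0
      vertex 0.0 0.0 18.0
    endloop
  endfacet
  facet normal -1.0000 0.0000 0.0000
    outer loop
      vertex 0.0 14.0 0.0
      vertex 0.0 0.0 18.0
      vertex 0.0 14.0 18.0
    endloop
  endfacet
endsolid part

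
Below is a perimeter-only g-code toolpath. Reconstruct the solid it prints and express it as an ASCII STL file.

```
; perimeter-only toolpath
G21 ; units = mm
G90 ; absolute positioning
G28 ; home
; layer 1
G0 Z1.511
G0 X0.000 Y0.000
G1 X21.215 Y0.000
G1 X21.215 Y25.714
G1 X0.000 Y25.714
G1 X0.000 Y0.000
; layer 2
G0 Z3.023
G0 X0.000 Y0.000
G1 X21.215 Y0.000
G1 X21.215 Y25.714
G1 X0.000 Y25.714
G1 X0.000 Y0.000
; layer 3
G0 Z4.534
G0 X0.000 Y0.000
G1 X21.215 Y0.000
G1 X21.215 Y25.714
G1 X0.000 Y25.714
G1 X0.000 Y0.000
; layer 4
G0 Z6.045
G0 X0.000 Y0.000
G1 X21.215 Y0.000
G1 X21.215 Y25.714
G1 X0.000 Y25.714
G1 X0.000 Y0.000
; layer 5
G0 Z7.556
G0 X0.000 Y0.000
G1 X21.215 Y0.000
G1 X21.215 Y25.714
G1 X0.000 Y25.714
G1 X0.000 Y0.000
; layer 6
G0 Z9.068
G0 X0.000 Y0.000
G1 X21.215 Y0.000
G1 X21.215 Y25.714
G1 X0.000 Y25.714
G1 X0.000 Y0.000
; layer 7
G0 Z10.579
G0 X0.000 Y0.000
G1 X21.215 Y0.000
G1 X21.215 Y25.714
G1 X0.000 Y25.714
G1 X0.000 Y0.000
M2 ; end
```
solid part
  facet normal 0.0000 0.0000 -1.0000
    outer loop
      vertex 21.215 25.714 0.000
      vertex 21.215 0.000 0.000
      vertex 0.000 0.000 0.000
    endloop
  endfacet
  facet normal 0.0000 0.0000 -1.0000
    outer loop
      vertex 0.000 25.714 0.000
      vertex 21.215 25.714 0.000
      vertex 0.000 0.000 0.000
    endloop
  endfacet
  facet normal 0.0000 0.0000 1.0000
    outer loop
      vertex 0.000 0.000 10.579
      vertex 21.215 0.000 10.579
      vertex 21.215 25.714 10.579
    endloop
  endfacet
  facet normal 0.0000 0.0000 1.0000
    outer loop
      vertex 0.000 0.000 10.579
      vertex 21.215 25.714 10.579
      vertex 0.000 25.714 10.579
    endloop
  endfacet
  facet normal 0.0000 -1.0000 0.0000
    outer loop
      vertex 0.000 0.000 0.000
      vertex 21.215 0.000 0.000
      vertex 21.215 0.000 10.579
    endloop
  endfacet
  facet normal 0.0000 -1.0000 0.0000
    outer loop
      vertex 0.000 0.000 0.000
      vertex 21.215 0.000 10.579
      vertex 0.000 0.000 10.579
    endloop
  endfacet
  facet normal 0.0000 1.0000 0.0000
    outer loop
      vertex 21.215 25.714 10.579
      vertex 21.215 25.714 0.000
      vertex 0.000 25.714 0.000
    endloop
  endfacet
  facet normal 0.0000 1.0000 0.0000
    outer loop
      vertex 0.000 25.714 10.579
      vertex 21.215 25.714 10.579
      vertex 0.000 25.714 0.000
    endloop
  endfacet
  facet normal -1.0000 0.0000 0.0000
    outer loop
      vertex 0.000 25.714 10.579
      vertex 0.000 25.714 0.000
      vertex 0.000 0.000 0.000
    endloop
  endfacet
  facet normal -1.0000 0.0000 0.0000
    outer loop
      vertex 0.000 0.000 10.579
      vertex 0.000 25.714 10.579
      vertex 0.000 0.000 0.000
    endloop
  endfacet
  facet normal 1.0000 0.0000 0.0000
    outer loop
      vertex 21.215 0.000 0.000
      vertex 21.215 25.714 0.000
      vertex 21.215 25.714 10.579
    endloop
  endfacet
  facet normal 1.0000 0.0000 0.0000
    outer loop
      vertex 21.215 0.000 0.000
      vertex 21.215 25.714 10.579
      vertex 21.215 0.000 10.579
    endloop
  endfacet
endsolid part

The G0 Z moves step by Δz≈1.511 mm. Every layer's G1 loop is the same polygon, so the solid is a straight extrusion of it from z=0 to z≈10.6. Closing with flat bottom and top caps and triangulating gives 12 facets — a rectangular box, roughly 21.2 × 25.7 mm footprint and 10.6 mm tall.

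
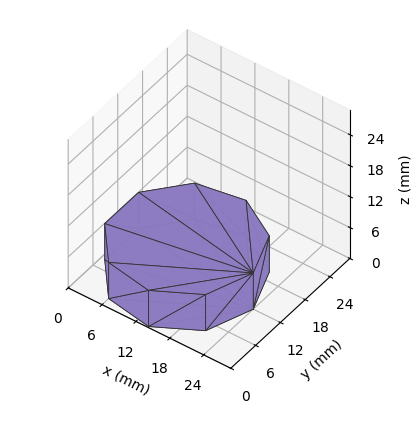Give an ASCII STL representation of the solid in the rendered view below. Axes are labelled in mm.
Reading the render: the shape is a regular 9-sided prism (a cylinder approximated with 9 flat sides), circumscribed radius ≈ 12 mm, height ≈ 7 mm (dimensions read to the nearest mm from the axis ticks). For the STL, each face is triangulated and given an outward normal.

solid part
  facet normal 0.0000 0.0000 -1.0000
    outer loop
      vertex 14.1 23.8 0.0
      vertex 21.2 19.7 0.0
      vertex 24.0 12.0 0.0
    endloop
  endfacet
  facet normal 0.0000 0.0000 -1.0000
    outer loop
      vertex 6.0 22.4 0.0
      vertex 14.1 23.8 0.0
      vertex 24.0 12.0 0.0
    endloop
  endfacet
  facet normal 0.0000 0.0000 -1.0000
    outer loop
      vertex 0.7 16.1 0.0
      vertex 6.0 22.4 0.0
      vertex 24.0 12.0 0.0
    endloop
  endfacet
  facet normal 0.0000 0.0000 -1.0000
    outer loop
      vertex 0.7 7.9 0.0
      vertex 0.7 16.1 0.0
      vertex 24.0 12.0 0.0
    endloop
  endfacet
  facet normal 0.0000 0.0000 -1.0000
    outer loop
      vertex 6.0 1.6 0.0
      vertex 0.7 7.9 0.0
      vertex 24.0 12.0 0.0
    endloop
  endfacet
  facet normal 0.0000 0.0000 -1.0000
    outer loop
      vertex 14.1 0.2 0.0
      vertex 6.0 1.6 0.0
      vertex 24.0 12.0 0.0
    endloop
  endfacet
  facet normal 0.0000 0.0000 -1.0000
    outer loop
      vertex 21.2 4.3 0.0
      vertex 14.1 0.2 0.0
      vertex 24.0 12.0 0.0
    endloop
  endfacet
  facet normal 0.0000 0.0000 1.0000
    outer loop
      vertex 24.0 12.0 7.0
      vertex 21.2 19.7 7.0
      vertex 14.1 23.8 7.0
    endloop
  endfacet
  facet normal 0.0000 0.0000 1.0000
    outer loop
      vertex 24.0 12.0 7.0
      vertex 14.1 23.8 7.0
      vertex 6.0 22.4 7.0
    endloop
  endfacet
  facet normal 0.0000 0.0000 1.0000
    outer loop
      vertex 24.0 12.0 7.0
      vertex 6.0 22.4 7.0
      vertex 0.7 16.1 7.0
    endloop
  endfacet
  facet normal 0.0000 0.0000 1.0000
    outer loop
      vertex 24.0 12.0 7.0
      vertex 0.7 16.1 7.0
      vertex 0.7 7.9 7.0
    endloop
  endfacet
  facet normal 0.0000 0.0000 1.0000
    outer loop
      vertex 24.0 12.0 7.0
      vertex 0.7 7.9 7.0
      vertex 6.0 1.6 7.0
    endloop
  endfacet
  facet normal 0.0000 0.0000 1.0000
    outer loop
      vertex 24.0 12.0 7.0
      vertex 6.0 1.6 7.0
      vertex 14.1 0.2 7.0
    endloop
  endfacet
  facet normal 0.0000 0.0000 1.0000
    outer loop
      vertex 24.0 12.0 7.0
      vertex 14.1 0.2 7.0
      vertex 21.2 4.3 7.0
    endloop
  endfacet
  facet normal 0.9398 0.3417 0.0000
    outer loop
      vertex 24.0 12.0 0.0
      vertex 21.2 19.7 0.0
      vertex 21.2 19.7 7.0
    endloop
  endfacet
  facet normal 0.9398 0.3417 0.0000
    outer loop
      vertex 24.0 12.0 0.0
      vertex 21.2 19.7 7.0
      vertex 24.0 12.0 7.0
    endloop
  endfacet
  facet normal 0.5001 0.8660 0.0000
    outer loop
      vertex 21.2 19.7 0.0
      vertex 14.1 23.8 0.0
      vertex 14.1 23.8 7.0
    endloop
  endfacet
  facet normal 0.5001 0.8660 0.0000
    outer loop
      vertex 21.2 19.7 0.0
      vertex 14.1 23.8 7.0
      vertex 21.2 19.7 7.0
    endloop
  endfacet
  facet normal -0.1703 0.9854 0.0000
    outer loop
      vertex 14.1 23.8 0.0
      vertex 6.0 22.4 0.0
      vertex 6.0 22.4 7.0
    endloop
  endfacet
  facet normal -0.1703 0.9854 0.0000
    outer loop
      vertex 14.1 23.8 0.0
      vertex 6.0 22.4 7.0
      vertex 14.1 23.8 7.0
    endloop
  endfacet
  facet normal -0.7652 0.6438 0.0000
    outer loop
      vertex 6.0 22.4 0.0
      vertex 0.7 16.1 0.0
      vertex 0.7 16.1 7.0
    endloop
  endfacet
  facet normal -0.7652 0.6438 0.0000
    outer loop
      vertex 6.0 22.4 0.0
      vertex 0.7 16.1 7.0
      vertex 6.0 22.4 7.0
    endloop
  endfacet
  facet normal -1.0000 0.0000 0.0000
    outer loop
      vertex 0.7 16.1 0.0
      vertex 0.7 7.9 0.0
      vertex 0.7 7.9 7.0
    endloop
  endfacet
  facet normal -1.0000 0.0000 0.0000
    outer loop
      vertex 0.7 16.1 0.0
      vertex 0.7 7.9 7.0
      vertex 0.7 16.1 7.0
    endloop
  endfacet
  facet normal -0.7652 -0.6438 0.0000
    outer loop
      vertex 0.7 7.9 0.0
      vertex 6.0 1.6 0.0
      vertex 6.0 1.6 7.0
    endloop
  endfacet
  facet normal -0.7652 -0.6438 0.0000
    outer loop
      vertex 0.7 7.9 0.0
      vertex 6.0 1.6 7.0
      vertex 0.7 7.9 7.0
    endloop
  endfacet
  facet normal -0.1703 -0.9854 0.0000
    outer loop
      vertex 6.0 1.6 0.0
      vertex 14.1 0.2 0.0
      vertex 14.1 0.2 7.0
    endloop
  endfacet
  facet normal -0.1703 -0.9854 0.0000
    outer loop
      vertex 6.0 1.6 0.0
      vertex 14.1 0.2 7.0
      vertex 6.0 1.6 7.0
    endloop
  endfacet
  facet normal 0.5001 -0.8660 0.0000
    outer loop
      vertex 14.1 0.2 0.0
      vertex 21.2 4.3 0.0
      vertex 21.2 4.3 7.0
    endloop
  endfacet
  facet normal 0.5001 -0.8660 0.0000
    outer loop
      vertex 14.1 0.2 0.0
      vertex 21.2 4.3 7.0
      vertex 14.1 0.2 7.0
    endloop
  endfacet
  facet normal 0.9398 -0.3417 0.0000
    outer loop
      vertex 21.2 4.3 0.0
      vertex 24.0 12.0 0.0
      vertex 24.0 12.0 7.0
    endloop
  endfacet
  facet normal 0.9398 -0.3417 0.0000
    outer loop
      vertex 21.2 4.3 0.0
      vertex 24.0 12.0 7.0
      vertex 21.2 4.3 7.0
    endloop
  endfacet
endsolid part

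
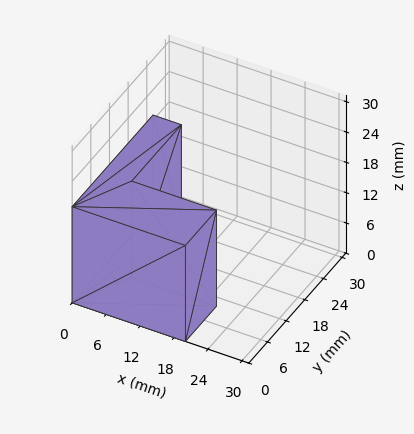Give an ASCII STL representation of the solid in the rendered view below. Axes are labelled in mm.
Reading the render: the shape is an L-shaped prism: outer 20 × 26 mm, arm thicknesses ≈ 10 mm (horizontal) and 5 mm (vertical), extruded 19 mm in z (dimensions read to the nearest mm from the axis ticks). For the STL, each face is triangulated and given an outward normal.

solid part
  facet normal 0.0000 0.0000 -1.0000
    outer loop
      vertex 20.000 10.000 0.000
      vertex 20.000 0.000 0.000
      vertex 0.000 0.000 0.000
    endloop
  endfacet
  facet normal 0.0000 0.0000 -1.0000
    outer loop
      vertex 5.000 10.000 0.000
      vertex 20.000 10.000 0.000
      vertex 0.000 0.000 0.000
    endloop
  endfacet
  facet normal 0.0000 0.0000 -1.0000
    outer loop
      vertex 5.000 26.000 0.000
      vertex 5.000 10.000 0.000
      vertex 0.000 0.000 0.000
    endloop
  endfacet
  facet normal 0.0000 0.0000 -1.0000
    outer loop
      vertex 0.000 26.000 0.000
      vertex 5.000 26.000 0.000
      vertex 0.000 0.000 0.000
    endloop
  endfacet
  facet normal 0.0000 0.0000 1.0000
    outer loop
      vertex 0.000 0.000 19.000
      vertex 20.000 0.000 19.000
      vertex 20.000 10.000 19.000
    endloop
  endfacet
  facet normal 0.0000 0.0000 1.0000
    outer loop
      vertex 0.000 0.000 19.000
      vertex 20.000 10.000 19.000
      vertex 5.000 10.000 19.000
    endloop
  endfacet
  facet normal 0.0000 0.0000 1.0000
    outer loop
      vertex 0.000 0.000 19.000
      vertex 5.000 10.000 19.000
      vertex 5.000 26.000 19.000
    endloop
  endfacet
  facet normal 0.0000 0.0000 1.0000
    outer loop
      vertex 0.000 0.000 19.000
      vertex 5.000 26.000 19.000
      vertex 0.000 26.000 19.000
    endloop
  endfacet
  facet normal 0.0000 -1.0000 0.0000
    outer loop
      vertex 0.000 0.000 0.000
      vertex 20.000 0.000 0.000
      vertex 20.000 0.000 19.000
    endloop
  endfacet
  facet normal 0.0000 -1.0000 0.0000
    outer loop
      vertex 0.000 0.000 0.000
      vertex 20.000 0.000 19.000
      vertex 0.000 0.000 19.000
    endloop
  endfacet
  facet normal 1.0000 0.0000 0.0000
    outer loop
      vertex 20.000 0.000 0.000
      vertex 20.000 10.000 0.000
      vertex 20.000 10.000 19.000
    endloop
  endfacet
  facet normal 1.0000 0.0000 0.0000
    outer loop
      vertex 20.000 0.000 0.000
      vertex 20.000 10.000 19.000
      vertex 20.000 0.000 19.000
    endloop
  endfacet
  facet normal 0.0000 1.0000 0.0000
    outer loop
      vertex 20.000 10.000 0.000
      vertex 5.000 10.000 0.000
      vertex 5.000 10.000 19.000
    endloop
  endfacet
  facet normal 0.0000 1.0000 0.0000
    outer loop
      vertex 20.000 10.000 0.000
      vertex 5.000 10.000 19.000
      vertex 20.000 10.000 19.000
    endloop
  endfacet
  facet normal 1.0000 0.0000 0.0000
    outer loop
      vertex 5.000 10.000 0.000
      vertex 5.000 26.000 0.000
      vertex 5.000 26.000 19.000
    endloop
  endfacet
  facet normal 1.0000 0.0000 0.0000
    outer loop
      vertex 5.000 10.000 0.000
      vertex 5.000 26.000 19.000
      vertex 5.000 10.000 19.000
    endloop
  endfacet
  facet normal 0.0000 1.0000 0.0000
    outer loop
      vertex 5.000 26.000 0.000
      vertex 0.000 26.000 0.000
      vertex 0.000 26.000 19.000
    endloop
  endfacet
  facet normal 0.0000 1.0000 0.0000
    outer loop
      vertex 5.000 26.000 0.000
      vertex 0.000 26.000 19.000
      vertex 5.000 26.000 19.000
    endloop
  endfacet
  facet normal -1.0000 0.0000 0.0000
    outer loop
      vertex 0.000 26.000 0.000
      vertex 0.000 0.000 0.000
      vertex 0.000 0.000 19.000
    endloop
  endfacet
  facet normal -1.0000 0.0000 0.0000
    outer loop
      vertex 0.000 26.000 0.000
      vertex 0.000 0.000 19.000
      vertex 0.000 26.000 19.000
    endloop
  endfacet
endsolid part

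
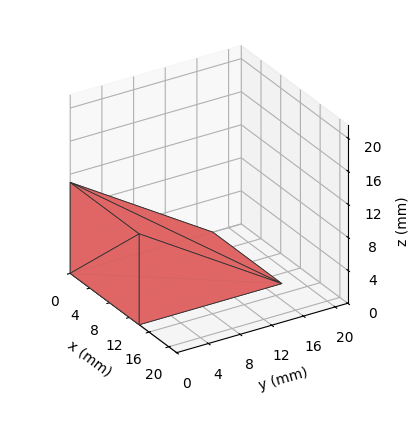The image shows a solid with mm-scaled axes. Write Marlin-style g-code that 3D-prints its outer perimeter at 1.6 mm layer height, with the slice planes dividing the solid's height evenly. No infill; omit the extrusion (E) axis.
Reading the render: the shape is a wedge (ramp): 14 × 18 mm base, rising to 11 mm along the y=0 edge and sloping linearly to z=0 at y=18 (dimensions read to the nearest mm from the axis ticks). For the g-code, the solid's height is divided into equal slices at the stated Δz and each level perimeter traced with G1 moves after a G0 lift.

; perimeter-only toolpath
G21 ; units = mm
G90 ; absolute positioning
G28 ; home
; layer 1
G0 Z1.6
G0 X0.0 Y0.0
G1 X14.0 Y0.0
G1 X14.0 Y15.4
G1 X0.0 Y15.4
G1 X0.0 Y0.0
; layer 2
G0 Z3.1
G0 X0.0 Y0.0
G1 X14.0 Y0.0
G1 X14.0 Y12.9
G1 X0.0 Y12.9
G1 X0.0 Y0.0
; layer 3
G0 Z4.7
G0 X0.0 Y0.0
G1 X14.0 Y0.0
G1 X14.0 Y10.3
G1 X0.0 Y10.3
G1 X0.0 Y0.0
; layer 4
G0 Z6.3
G0 X0.0 Y0.0
G1 X14.0 Y0.0
G1 X14.0 Y7.7
G1 X0.0 Y7.7
G1 X0.0 Y0.0
; layer 5
G0 Z7.9
G0 X0.0 Y0.0
G1 X14.0 Y0.0
G1 X14.0 Y5.1
G1 X0.0 Y5.1
G1 X0.0 Y0.0
; layer 6
G0 Z9.4
G0 X0.0 Y0.0
G1 X14.0 Y0.0
G1 X14.0 Y2.6
G1 X0.0 Y2.6
G1 X0.0 Y0.0
M2 ; end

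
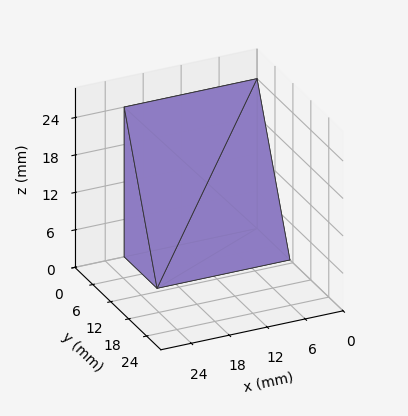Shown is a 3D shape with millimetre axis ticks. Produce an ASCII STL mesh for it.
Reading the render: the shape is a wedge (ramp): 21 × 11 mm base, rising to 24 mm along the y=0 edge and sloping linearly to z=0 at y=11 (dimensions read to the nearest mm from the axis ticks). For the STL, each face is triangulated and given an outward normal.

solid part
  facet normal 0.0000 0.0000 -1.0000
    outer loop
      vertex 21.00 11.00 0.00
      vertex 21.00 0.00 0.00
      vertex 0.00 0.00 0.00
    endloop
  endfacet
  facet normal 0.0000 0.0000 -1.0000
    outer loop
      vertex 0.00 11.00 0.00
      vertex 21.00 11.00 0.00
      vertex 0.00 0.00 0.00
    endloop
  endfacet
  facet normal 0.0000 -1.0000 0.0000
    outer loop
      vertex 0.00 0.00 0.00
      vertex 21.00 0.00 0.00
      vertex 21.00 0.00 24.00
    endloop
  endfacet
  facet normal 0.0000 -1.0000 0.0000
    outer loop
      vertex 0.00 0.00 0.00
      vertex 21.00 0.00 24.00
      vertex 0.00 0.00 24.00
    endloop
  endfacet
  facet normal 0.0000 0.9091 0.4167
    outer loop
      vertex 0.00 0.00 24.00
      vertex 21.00 0.00 24.00
      vertex 21.00 11.00 0.00
    endloop
  endfacet
  facet normal 0.0000 0.9091 0.4167
    outer loop
      vertex 0.00 0.00 24.00
      vertex 21.00 11.00 0.00
      vertex 0.00 11.00 0.00
    endloop
  endfacet
  facet normal -1.0000 0.0000 0.0000
    outer loop
      vertex 0.00 0.00 24.00
      vertex 0.00 11.00 0.00
      vertex 0.00 0.00 0.00
    endloop
  endfacet
  facet normal 1.0000 0.0000 0.0000
    outer loop
      vertex 21.00 0.00 0.00
      vertex 21.00 11.00 0.00
      vertex 21.00 0.00 24.00
    endloop
  endfacet
endsolid part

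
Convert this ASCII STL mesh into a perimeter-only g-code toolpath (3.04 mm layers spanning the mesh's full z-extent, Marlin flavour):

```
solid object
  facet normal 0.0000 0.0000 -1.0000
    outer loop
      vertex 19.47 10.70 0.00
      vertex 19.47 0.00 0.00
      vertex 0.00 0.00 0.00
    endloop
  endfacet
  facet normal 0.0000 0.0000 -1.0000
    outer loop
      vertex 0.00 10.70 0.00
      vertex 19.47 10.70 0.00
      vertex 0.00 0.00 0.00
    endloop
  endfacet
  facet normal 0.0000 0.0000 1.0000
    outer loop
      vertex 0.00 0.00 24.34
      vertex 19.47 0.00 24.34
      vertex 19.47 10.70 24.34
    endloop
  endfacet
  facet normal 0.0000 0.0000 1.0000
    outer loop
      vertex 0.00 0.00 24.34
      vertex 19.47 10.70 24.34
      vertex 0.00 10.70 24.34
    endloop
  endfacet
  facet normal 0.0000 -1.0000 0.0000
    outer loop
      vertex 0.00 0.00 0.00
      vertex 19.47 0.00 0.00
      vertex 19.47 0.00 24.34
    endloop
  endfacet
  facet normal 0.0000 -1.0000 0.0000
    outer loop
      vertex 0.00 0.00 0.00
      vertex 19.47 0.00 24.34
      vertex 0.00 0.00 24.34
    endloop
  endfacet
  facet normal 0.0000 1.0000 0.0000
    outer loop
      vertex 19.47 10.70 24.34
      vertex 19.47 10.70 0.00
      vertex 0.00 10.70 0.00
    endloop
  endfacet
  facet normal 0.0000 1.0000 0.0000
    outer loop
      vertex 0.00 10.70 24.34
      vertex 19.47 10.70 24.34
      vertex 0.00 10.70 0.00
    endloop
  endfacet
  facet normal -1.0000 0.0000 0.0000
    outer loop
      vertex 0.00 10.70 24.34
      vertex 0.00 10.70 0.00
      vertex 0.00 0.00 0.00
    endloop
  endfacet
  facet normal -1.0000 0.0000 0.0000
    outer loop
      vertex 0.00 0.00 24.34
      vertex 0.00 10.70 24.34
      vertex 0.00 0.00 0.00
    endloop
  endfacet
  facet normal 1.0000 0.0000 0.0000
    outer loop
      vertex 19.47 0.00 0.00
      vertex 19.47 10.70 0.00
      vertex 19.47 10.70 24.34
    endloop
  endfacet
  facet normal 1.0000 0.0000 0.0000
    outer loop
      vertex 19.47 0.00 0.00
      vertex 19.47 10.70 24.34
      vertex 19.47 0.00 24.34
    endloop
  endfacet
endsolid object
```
; perimeter-only toolpath
G21 ; units = mm
G90 ; absolute positioning
G28 ; home
; layer 1
G0 Z3.04
G0 X0.00 Y0.00
G1 X19.47 Y0.00
G1 X19.47 Y10.70
G1 X0.00 Y10.70
G1 X0.00 Y0.00
; layer 2
G0 Z6.08
G0 X0.00 Y0.00
G1 X19.47 Y0.00
G1 X19.47 Y10.70
G1 X0.00 Y10.70
G1 X0.00 Y0.00
; layer 3
G0 Z9.13
G0 X0.00 Y0.00
G1 X19.47 Y0.00
G1 X19.47 Y10.70
G1 X0.00 Y10.70
G1 X0.00 Y0.00
; layer 4
G0 Z12.17
G0 X0.00 Y0.00
G1 X19.47 Y0.00
G1 X19.47 Y10.70
G1 X0.00 Y10.70
G1 X0.00 Y0.00
; layer 5
G0 Z15.21
G0 X0.00 Y0.00
G1 X19.47 Y0.00
G1 X19.47 Y10.70
G1 X0.00 Y10.70
G1 X0.00 Y0.00
; layer 6
G0 Z18.25
G0 X0.00 Y0.00
G1 X19.47 Y0.00
G1 X19.47 Y10.70
G1 X0.00 Y10.70
G1 X0.00 Y0.00
; layer 7
G0 Z21.30
G0 X0.00 Y0.00
G1 X19.47 Y0.00
G1 X19.47 Y10.70
G1 X0.00 Y10.70
G1 X0.00 Y0.00
; layer 8
G0 Z24.34
G0 X0.00 Y0.00
G1 X19.47 Y0.00
G1 X19.47 Y10.70
G1 X0.00 Y10.70
G1 X0.00 Y0.00
M2 ; end

The solid is a rectangular box, roughly 19.5 × 10.7 mm footprint and 24.3 mm tall. Slicing at Δz = 3.04 mm — 8 equal slices spanning the solid's height, so layer i sits at z = i·h/8 — gives 8 non-empty perimeters. Each is a 4-segment closed polygon; G0 lifts to the layer z and rapids to the start vertex, then G1 traces the edges.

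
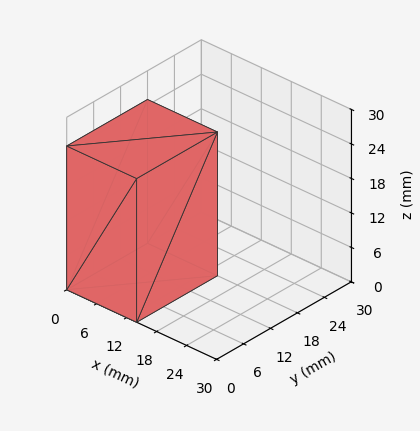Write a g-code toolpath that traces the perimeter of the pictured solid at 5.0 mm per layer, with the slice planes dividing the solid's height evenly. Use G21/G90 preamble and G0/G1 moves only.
Reading the render: the shape is a rectangular box, roughly 14 × 18 mm footprint and 25 mm tall (dimensions read to the nearest mm from the axis ticks). For the g-code, the solid's height is divided into equal slices at the stated Δz and each level perimeter traced with G1 moves after a G0 lift.

; perimeter-only toolpath
G21 ; units = mm
G90 ; absolute positioning
G28 ; home
; layer 1
G0 Z5.0
G0 X0.0 Y0.0
G1 X14.0 Y0.0
G1 X14.0 Y18.0
G1 X0.0 Y18.0
G1 X0.0 Y0.0
; layer 2
G0 Z10.0
G0 X0.0 Y0.0
G1 X14.0 Y0.0
G1 X14.0 Y18.0
G1 X0.0 Y18.0
G1 X0.0 Y0.0
; layer 3
G0 Z15.0
G0 X0.0 Y0.0
G1 X14.0 Y0.0
G1 X14.0 Y18.0
G1 X0.0 Y18.0
G1 X0.0 Y0.0
; layer 4
G0 Z20.0
G0 X0.0 Y0.0
G1 X14.0 Y0.0
G1 X14.0 Y18.0
G1 X0.0 Y18.0
G1 X0.0 Y0.0
; layer 5
G0 Z25.0
G0 X0.0 Y0.0
G1 X14.0 Y0.0
G1 X14.0 Y18.0
G1 X0.0 Y18.0
G1 X0.0 Y0.0
M2 ; end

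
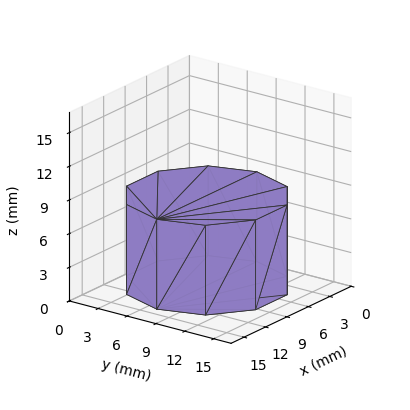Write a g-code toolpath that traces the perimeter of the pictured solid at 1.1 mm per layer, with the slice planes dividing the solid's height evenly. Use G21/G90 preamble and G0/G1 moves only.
Reading the render: the shape is a regular 10-sided prism (a cylinder approximated with 10 flat sides), circumscribed radius ≈ 7 mm, height ≈ 8 mm (dimensions read to the nearest mm from the axis ticks). For the g-code, the solid's height is divided into equal slices at the stated Δz and each level perimeter traced with G1 moves after a G0 lift.

; perimeter-only toolpath
G21 ; units = mm
G90 ; absolute positioning
G28 ; home
; layer 1
G0 Z1.1
G0 X14.0 Y7.0
G1 X12.7 Y11.1
G1 X9.2 Y13.7
G1 X4.8 Y13.7
G1 X1.3 Y11.1
G1 X0.0 Y7.0
G1 X1.3 Y2.9
G1 X4.8 Y0.3
G1 X9.2 Y0.3
G1 X12.7 Y2.9
G1 X14.0 Y7.0
; layer 2
G0 Z2.3
G0 X14.0 Y7.0
G1 X12.7 Y11.1
G1 X9.2 Y13.7
G1 X4.8 Y13.7
G1 X1.3 Y11.1
G1 X0.0 Y7.0
G1 X1.3 Y2.9
G1 X4.8 Y0.3
G1 X9.2 Y0.3
G1 X12.7 Y2.9
G1 X14.0 Y7.0
; layer 3
G0 Z3.4
G0 X14.0 Y7.0
G1 X12.7 Y11.1
G1 X9.2 Y13.7
G1 X4.8 Y13.7
G1 X1.3 Y11.1
G1 X0.0 Y7.0
G1 X1.3 Y2.9
G1 X4.8 Y0.3
G1 X9.2 Y0.3
G1 X12.7 Y2.9
G1 X14.0 Y7.0
; layer 4
G0 Z4.6
G0 X14.0 Y7.0
G1 X12.7 Y11.1
G1 X9.2 Y13.7
G1 X4.8 Y13.7
G1 X1.3 Y11.1
G1 X0.0 Y7.0
G1 X1.3 Y2.9
G1 X4.8 Y0.3
G1 X9.2 Y0.3
G1 X12.7 Y2.9
G1 X14.0 Y7.0
; layer 5
G0 Z5.7
G0 X14.0 Y7.0
G1 X12.7 Y11.1
G1 X9.2 Y13.7
G1 X4.8 Y13.7
G1 X1.3 Y11.1
G1 X0.0 Y7.0
G1 X1.3 Y2.9
G1 X4.8 Y0.3
G1 X9.2 Y0.3
G1 X12.7 Y2.9
G1 X14.0 Y7.0
; layer 6
G0 Z6.9
G0 X14.0 Y7.0
G1 X12.7 Y11.1
G1 X9.2 Y13.7
G1 X4.8 Y13.7
G1 X1.3 Y11.1
G1 X0.0 Y7.0
G1 X1.3 Y2.9
G1 X4.8 Y0.3
G1 X9.2 Y0.3
G1 X12.7 Y2.9
G1 X14.0 Y7.0
; layer 7
G0 Z8.0
G0 X14.0 Y7.0
G1 X12.7 Y11.1
G1 X9.2 Y13.7
G1 X4.8 Y13.7
G1 X1.3 Y11.1
G1 X0.0 Y7.0
G1 X1.3 Y2.9
G1 X4.8 Y0.3
G1 X9.2 Y0.3
G1 X12.7 Y2.9
G1 X14.0 Y7.0
M2 ; end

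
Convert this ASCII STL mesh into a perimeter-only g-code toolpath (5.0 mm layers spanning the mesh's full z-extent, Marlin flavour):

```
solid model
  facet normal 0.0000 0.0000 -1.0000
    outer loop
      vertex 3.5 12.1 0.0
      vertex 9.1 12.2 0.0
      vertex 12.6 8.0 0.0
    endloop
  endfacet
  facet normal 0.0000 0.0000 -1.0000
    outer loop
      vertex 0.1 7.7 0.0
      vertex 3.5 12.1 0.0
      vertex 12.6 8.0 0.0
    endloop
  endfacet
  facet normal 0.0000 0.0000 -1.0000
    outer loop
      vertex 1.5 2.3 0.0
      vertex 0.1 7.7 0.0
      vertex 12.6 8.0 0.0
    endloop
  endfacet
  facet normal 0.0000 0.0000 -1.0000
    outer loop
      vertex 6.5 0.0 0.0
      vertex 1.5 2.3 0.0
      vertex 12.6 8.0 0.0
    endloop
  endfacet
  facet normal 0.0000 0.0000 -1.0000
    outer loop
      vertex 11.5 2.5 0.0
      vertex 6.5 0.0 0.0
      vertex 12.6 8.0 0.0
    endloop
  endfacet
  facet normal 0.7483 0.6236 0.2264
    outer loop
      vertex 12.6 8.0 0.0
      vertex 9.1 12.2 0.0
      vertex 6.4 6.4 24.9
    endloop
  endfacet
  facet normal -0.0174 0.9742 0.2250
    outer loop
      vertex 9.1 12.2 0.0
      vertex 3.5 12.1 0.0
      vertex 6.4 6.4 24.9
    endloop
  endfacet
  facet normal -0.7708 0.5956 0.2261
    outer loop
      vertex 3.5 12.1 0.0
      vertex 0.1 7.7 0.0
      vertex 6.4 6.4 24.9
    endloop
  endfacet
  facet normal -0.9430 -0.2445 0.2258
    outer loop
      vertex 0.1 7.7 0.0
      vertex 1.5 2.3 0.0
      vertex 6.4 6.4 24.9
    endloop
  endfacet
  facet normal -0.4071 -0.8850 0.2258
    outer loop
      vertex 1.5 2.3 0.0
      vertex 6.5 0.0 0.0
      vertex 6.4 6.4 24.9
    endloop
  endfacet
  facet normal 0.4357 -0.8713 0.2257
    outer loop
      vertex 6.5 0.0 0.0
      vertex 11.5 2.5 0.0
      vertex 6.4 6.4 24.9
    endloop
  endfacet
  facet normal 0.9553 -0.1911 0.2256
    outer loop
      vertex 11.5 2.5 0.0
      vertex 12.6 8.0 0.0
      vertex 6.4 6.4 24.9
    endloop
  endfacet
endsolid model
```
; perimeter-only toolpath
G21 ; units = mm
G90 ; absolute positioning
G28 ; home
; layer 1
G0 Z5.0
G0 X11.4 Y7.7
G1 X8.6 Y11.0
G1 X4.1 Y11.0
G1 X1.4 Y7.4
G1 X2.5 Y3.1
G1 X6.5 Y1.3
G1 X10.5 Y3.3
G1 X11.4 Y7.7
; layer 2
G0 Z10.0
G0 X10.1 Y7.4
G1 X8.0 Y9.9
G1 X4.7 Y9.8
G1 X2.6 Y7.2
G1 X3.5 Y3.9
G1 X6.5 Y2.6
G1 X9.5 Y4.1
G1 X10.1 Y7.4
; layer 3
G0 Z14.9
G0 X8.9 Y7.0
G1 X7.5 Y8.7
G1 X5.2 Y8.7
G1 X3.9 Y6.9
G1 X4.4 Y4.8
G1 X6.4 Y3.8
G1 X8.4 Y4.8
G1 X8.9 Y7.0
; layer 4
G0 Z19.9
G0 X7.6 Y6.7
G1 X6.9 Y7.6
G1 X5.8 Y7.5
G1 X5.1 Y6.7
G1 X5.4 Y5.6
G1 X6.4 Y5.1
G1 X7.4 Y5.6
G1 X7.6 Y6.7
M2 ; end

The solid is a regular 7-sided pyramid, base circumscribed radius ≈ 6.4 mm, apex at z ≈ 24.9 mm. Slicing at Δz = 5.0 mm — 5 equal slices spanning the solid's height, so layer i sits at z = i·h/5 — gives 4 non-empty perimeters. Each is a 7-segment closed polygon; G0 lifts to the layer z and rapids to the start vertex, then G1 traces the edges. The cross-section shrinks linearly with z (the slice at the apex is degenerate and omitted).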